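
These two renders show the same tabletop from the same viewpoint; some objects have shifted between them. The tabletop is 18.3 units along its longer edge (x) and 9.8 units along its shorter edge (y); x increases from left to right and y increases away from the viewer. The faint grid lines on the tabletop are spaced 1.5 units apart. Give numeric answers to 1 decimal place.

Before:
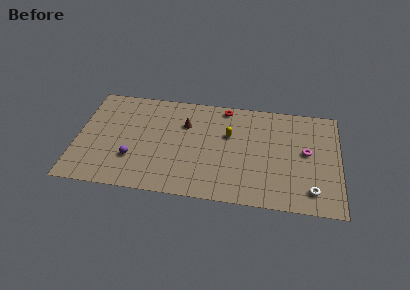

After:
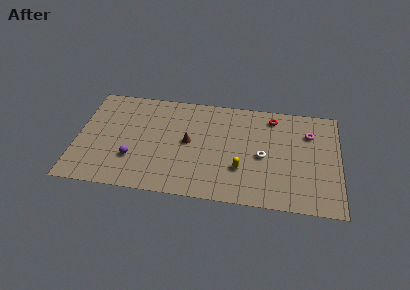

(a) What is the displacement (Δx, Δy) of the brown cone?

(0.3, -1.7)

From the two frames, the brown cone sits at roughly (7.5, 6.8) before and (7.8, 5.1) after.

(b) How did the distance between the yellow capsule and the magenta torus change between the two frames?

+0.7

Before: roughly 5.5 units apart; after: 6.2. That's 0.7 units further apart.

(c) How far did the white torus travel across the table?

4.3

The white torus was near (16.4, 1.8) before and (13.0, 4.5) after, so it travelled √(3.4² + 2.7²) ≈ 4.3 units.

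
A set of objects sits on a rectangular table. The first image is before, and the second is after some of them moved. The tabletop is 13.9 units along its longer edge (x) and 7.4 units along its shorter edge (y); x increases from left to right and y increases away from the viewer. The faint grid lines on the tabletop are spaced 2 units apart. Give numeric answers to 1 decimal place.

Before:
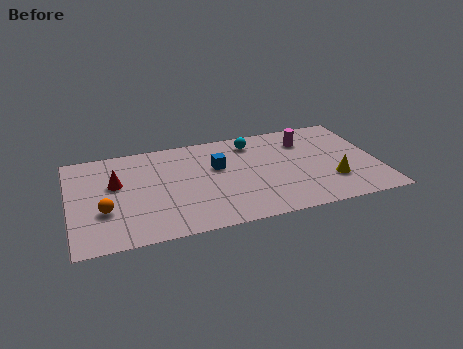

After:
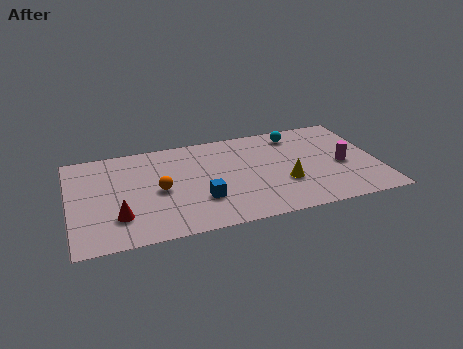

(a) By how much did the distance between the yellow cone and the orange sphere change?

-4.5

They were about 10.2 units apart before and 5.7 after — 4.5 units closer together.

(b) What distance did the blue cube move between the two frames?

2.5

The blue cube moved from about (6.7, 4.6) to (5.8, 2.3), a distance of √(0.9² + 2.3²) ≈ 2.5.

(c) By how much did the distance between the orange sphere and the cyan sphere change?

-0.8

Before: roughly 7.7 units apart; after: 6.9. That's 0.8 units closer together.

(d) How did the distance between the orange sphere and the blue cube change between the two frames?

-3.4

Before: roughly 5.6 units apart; after: 2.2. That's 3.4 units closer together.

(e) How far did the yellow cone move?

2.1

From (11.7, 2.2) to (9.6, 2.6), the yellow cone covered √(2.1² + 0.4²) ≈ 2.1 units.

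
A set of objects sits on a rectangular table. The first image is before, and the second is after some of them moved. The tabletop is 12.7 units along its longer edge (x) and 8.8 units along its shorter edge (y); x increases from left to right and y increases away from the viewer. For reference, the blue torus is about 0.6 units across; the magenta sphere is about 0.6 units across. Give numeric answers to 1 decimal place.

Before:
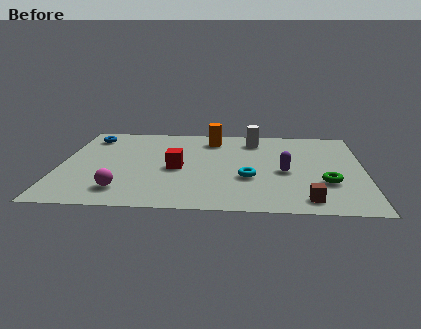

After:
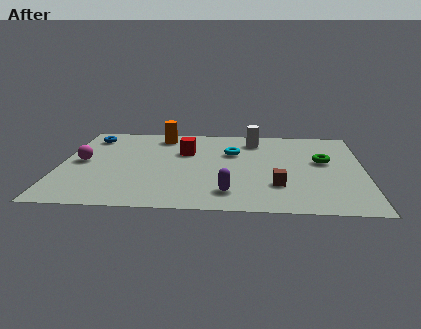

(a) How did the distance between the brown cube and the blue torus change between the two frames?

-1.7

The distance was about 11.0 in the first image and 9.3 in the second, so they moved 1.7 units closer together.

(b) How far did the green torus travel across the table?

2.2

The green torus was near (11.1, 2.9) before and (11.0, 5.1) after, so it travelled √(0.1² + 2.2²) ≈ 2.2 units.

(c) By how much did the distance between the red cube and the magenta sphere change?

+1.3

The distance was about 3.2 in the first image and 4.5 in the second, so they moved 1.3 units further apart.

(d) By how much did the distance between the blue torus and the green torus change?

-0.8

The distance was about 10.9 in the first image and 10.1 in the second, so they moved 0.8 units closer together.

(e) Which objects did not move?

the white cylinder and the blue torus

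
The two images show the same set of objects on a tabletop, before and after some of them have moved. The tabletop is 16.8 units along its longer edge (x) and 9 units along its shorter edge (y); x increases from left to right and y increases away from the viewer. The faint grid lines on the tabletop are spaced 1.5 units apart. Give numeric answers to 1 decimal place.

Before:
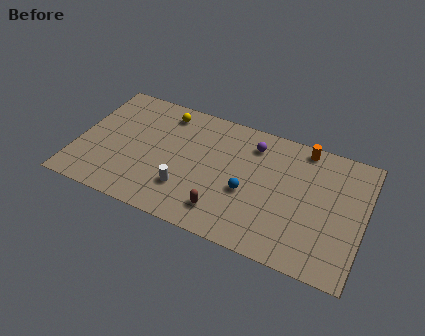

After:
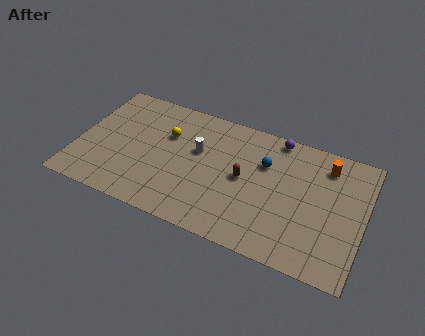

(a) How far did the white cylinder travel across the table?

3.0

The white cylinder moved from about (6.6, 2.5) to (7.0, 5.5), a distance of √(0.4² + 3.0²) ≈ 3.0.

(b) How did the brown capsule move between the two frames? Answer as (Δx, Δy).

(0.9, 2.8)

From the two frames, the brown capsule sits at roughly (8.9, 1.8) before and (9.8, 4.6) after.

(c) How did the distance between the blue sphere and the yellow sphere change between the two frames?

-0.8

The distance was about 6.6 in the first image and 5.8 in the second, so they moved 0.8 units closer together.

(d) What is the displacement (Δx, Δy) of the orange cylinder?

(1.4, -0.8)

From the two frames, the orange cylinder sits at roughly (13.0, 8.1) before and (14.4, 7.3) after.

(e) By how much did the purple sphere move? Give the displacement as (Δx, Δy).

(1.3, 1.0)

From the two frames, the purple sphere sits at roughly (10.1, 7.2) before and (11.4, 8.2) after.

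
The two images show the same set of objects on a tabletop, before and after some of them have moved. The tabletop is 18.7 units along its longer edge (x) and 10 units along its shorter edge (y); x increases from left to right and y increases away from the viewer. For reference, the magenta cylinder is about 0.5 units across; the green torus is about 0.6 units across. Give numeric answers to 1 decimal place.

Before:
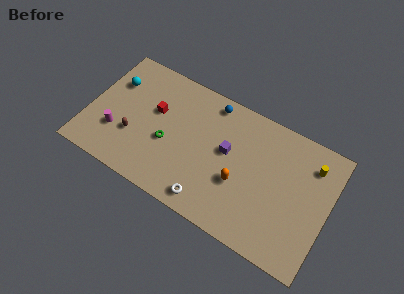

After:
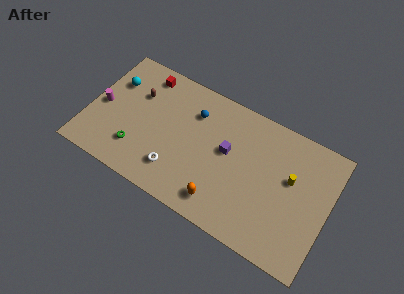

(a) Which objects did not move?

the purple cube and the cyan sphere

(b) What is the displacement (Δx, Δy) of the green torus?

(-2.2, -1.6)

The green torus started near (6.3, 4.1) and ended near (4.1, 2.5).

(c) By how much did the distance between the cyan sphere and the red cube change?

-0.8

Before: roughly 3.5 units apart; after: 2.7. That's 0.8 units closer together.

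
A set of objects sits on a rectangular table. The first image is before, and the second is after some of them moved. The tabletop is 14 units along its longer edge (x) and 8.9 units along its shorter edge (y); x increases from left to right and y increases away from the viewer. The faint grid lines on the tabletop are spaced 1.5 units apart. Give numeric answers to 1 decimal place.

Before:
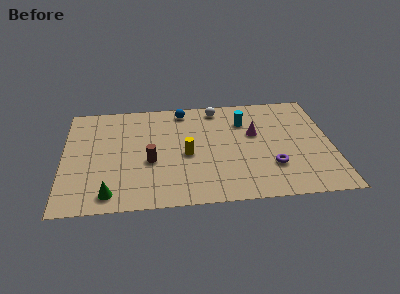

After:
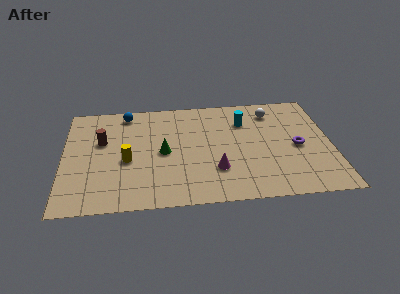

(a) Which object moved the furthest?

the green cone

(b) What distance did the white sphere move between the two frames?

3.0

The white sphere was near (8.1, 7.8) before and (11.0, 7.2) after, so it travelled √(2.9² + 0.6²) ≈ 3.0 units.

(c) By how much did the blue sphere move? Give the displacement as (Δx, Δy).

(-3.0, 0.0)

From the two frames, the blue sphere sits at roughly (6.3, 7.8) before and (3.3, 7.8) after.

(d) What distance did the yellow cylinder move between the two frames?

3.1

From (6.4, 4.0) to (3.3, 3.8), the yellow cylinder covered √(3.1² + 0.2²) ≈ 3.1 units.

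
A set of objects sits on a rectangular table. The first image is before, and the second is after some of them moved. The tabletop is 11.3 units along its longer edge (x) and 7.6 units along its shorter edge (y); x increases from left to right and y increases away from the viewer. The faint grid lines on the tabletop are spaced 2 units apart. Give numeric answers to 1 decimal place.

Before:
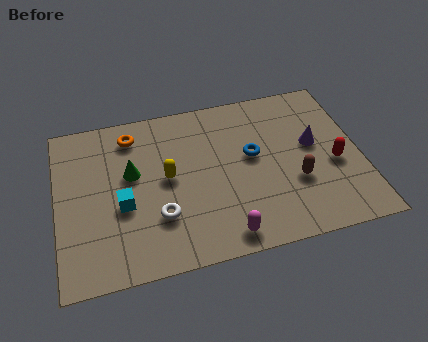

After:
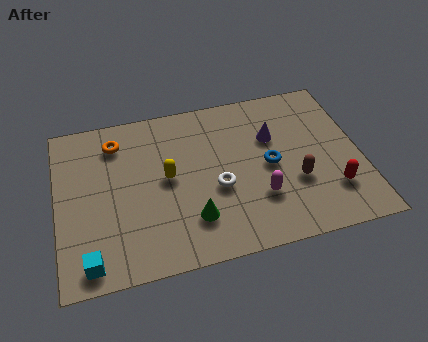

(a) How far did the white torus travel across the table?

2.3

The white torus moved from about (3.7, 2.3) to (5.9, 3.1), a distance of √(2.2² + 0.8²) ≈ 2.3.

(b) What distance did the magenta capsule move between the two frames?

2.0

From (6.0, 0.9) to (7.4, 2.3), the magenta capsule covered √(1.4² + 1.4²) ≈ 2.0 units.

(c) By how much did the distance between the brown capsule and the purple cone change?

+0.6

Before: roughly 1.8 units apart; after: 2.4. That's 0.6 units further apart.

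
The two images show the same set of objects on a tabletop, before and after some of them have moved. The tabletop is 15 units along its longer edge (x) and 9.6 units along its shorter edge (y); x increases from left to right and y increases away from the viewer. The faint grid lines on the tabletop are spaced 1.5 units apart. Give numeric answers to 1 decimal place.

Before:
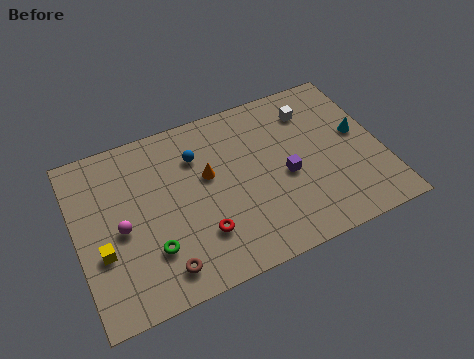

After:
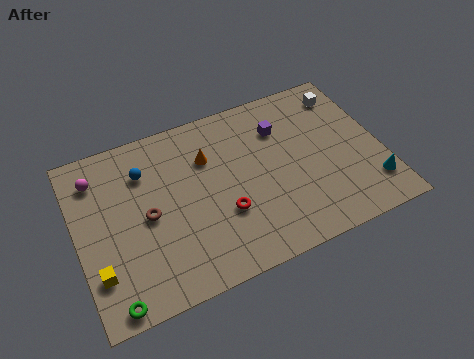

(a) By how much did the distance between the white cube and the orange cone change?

+1.5

The distance was about 5.7 in the first image and 7.2 in the second, so they moved 1.5 units further apart.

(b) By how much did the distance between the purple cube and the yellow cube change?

+1.4

The distance was about 9.1 in the first image and 10.5 in the second, so they moved 1.4 units further apart.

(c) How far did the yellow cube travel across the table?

1.0

The yellow cube moved from about (1.1, 3.5) to (0.8, 2.5), a distance of √(0.3² + 1.0²) ≈ 1.0.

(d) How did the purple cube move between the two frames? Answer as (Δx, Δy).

(0.1, 2.8)

The purple cube was at about (10.2, 4.2) and moved to about (10.3, 7.0).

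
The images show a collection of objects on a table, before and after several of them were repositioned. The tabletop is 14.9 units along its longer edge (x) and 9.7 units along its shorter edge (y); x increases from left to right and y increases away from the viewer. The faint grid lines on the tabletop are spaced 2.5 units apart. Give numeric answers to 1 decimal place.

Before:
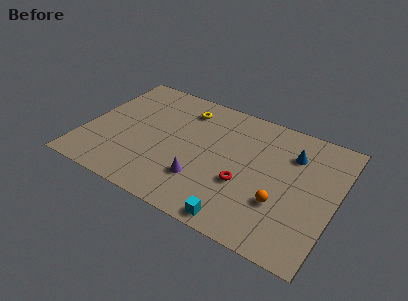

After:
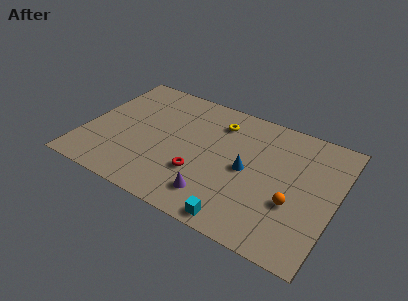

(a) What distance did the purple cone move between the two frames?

1.2

The purple cone moved from about (7.3, 2.7) to (8.2, 1.9), a distance of √(0.9² + 0.8²) ≈ 1.2.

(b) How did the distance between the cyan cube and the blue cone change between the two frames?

-2.8

They were about 6.6 units apart before and 3.8 after — 2.8 units closer together.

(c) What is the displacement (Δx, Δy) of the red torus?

(-2.6, -0.5)

The red torus was at about (9.7, 3.6) and moved to about (7.1, 3.1).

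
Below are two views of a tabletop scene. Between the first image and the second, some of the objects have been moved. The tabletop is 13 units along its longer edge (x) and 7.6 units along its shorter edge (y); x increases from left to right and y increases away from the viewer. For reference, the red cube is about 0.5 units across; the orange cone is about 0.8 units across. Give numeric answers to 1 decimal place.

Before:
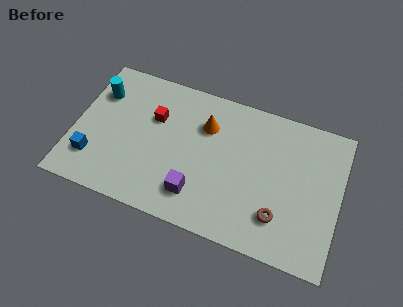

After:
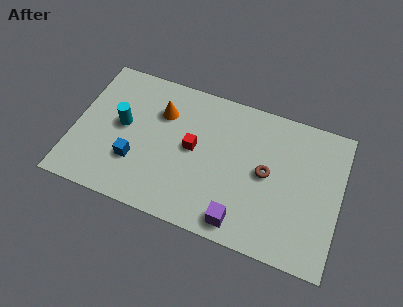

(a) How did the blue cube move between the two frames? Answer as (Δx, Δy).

(2.0, 0.5)

From the two frames, the blue cube sits at roughly (1.1, 1.9) before and (3.1, 2.4) after.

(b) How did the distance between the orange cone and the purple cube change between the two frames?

+2.5

Before: roughly 3.7 units apart; after: 6.2. That's 2.5 units further apart.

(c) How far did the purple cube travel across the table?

2.3

The purple cube was near (6.2, 1.7) before and (8.4, 1.0) after, so it travelled √(2.2² + 0.7²) ≈ 2.3 units.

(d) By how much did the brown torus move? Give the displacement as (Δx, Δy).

(-0.8, 2.0)

The brown torus was at about (10.2, 1.9) and moved to about (9.4, 3.9).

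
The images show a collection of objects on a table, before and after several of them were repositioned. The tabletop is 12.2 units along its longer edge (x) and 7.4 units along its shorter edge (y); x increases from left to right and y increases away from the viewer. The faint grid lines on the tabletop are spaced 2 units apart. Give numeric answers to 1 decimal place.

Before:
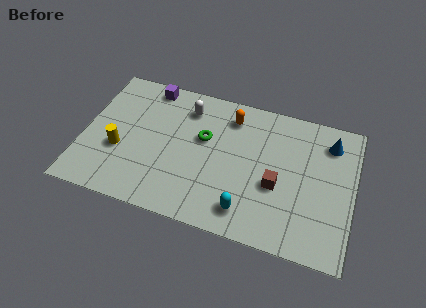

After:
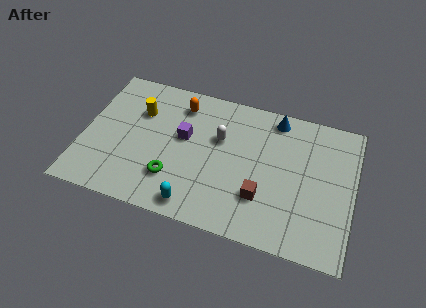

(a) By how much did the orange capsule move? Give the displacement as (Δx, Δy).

(-2.3, 0.0)

From the two frames, the orange capsule sits at roughly (6.5, 6.0) before and (4.2, 6.0) after.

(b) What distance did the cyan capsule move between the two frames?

2.3

From (7.6, 1.3) to (5.3, 0.9), the cyan capsule covered √(2.3² + 0.4²) ≈ 2.3 units.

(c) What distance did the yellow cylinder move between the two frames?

2.4

The yellow cylinder was near (1.7, 2.8) before and (2.4, 5.1) after, so it travelled √(0.7² + 2.3²) ≈ 2.4 units.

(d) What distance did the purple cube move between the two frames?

2.9

The purple cube was near (2.7, 6.6) before and (4.5, 4.3) after, so it travelled √(1.8² + 2.3²) ≈ 2.9 units.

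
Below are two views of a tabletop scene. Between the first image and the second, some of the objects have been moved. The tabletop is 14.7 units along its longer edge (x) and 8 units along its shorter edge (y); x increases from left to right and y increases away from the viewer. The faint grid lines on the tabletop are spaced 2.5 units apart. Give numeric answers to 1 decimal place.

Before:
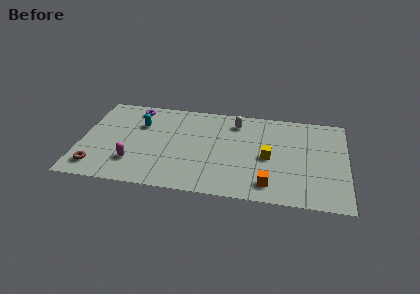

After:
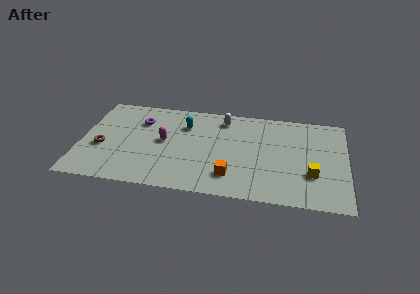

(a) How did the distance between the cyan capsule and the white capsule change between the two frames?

-3.1

The distance was about 5.4 in the first image and 2.3 in the second, so they moved 3.1 units closer together.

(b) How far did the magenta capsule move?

2.6

The magenta capsule was near (3.0, 2.1) before and (4.6, 4.2) after, so it travelled √(1.6² + 2.1²) ≈ 2.6 units.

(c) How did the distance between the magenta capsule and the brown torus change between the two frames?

+1.4

The distance was about 2.1 in the first image and 3.5 in the second, so they moved 1.4 units further apart.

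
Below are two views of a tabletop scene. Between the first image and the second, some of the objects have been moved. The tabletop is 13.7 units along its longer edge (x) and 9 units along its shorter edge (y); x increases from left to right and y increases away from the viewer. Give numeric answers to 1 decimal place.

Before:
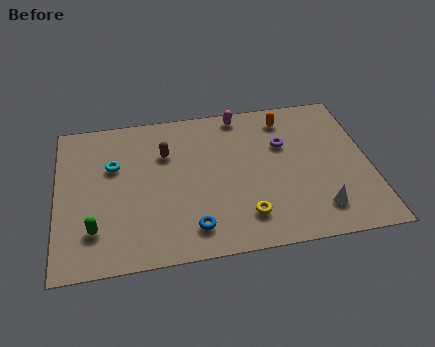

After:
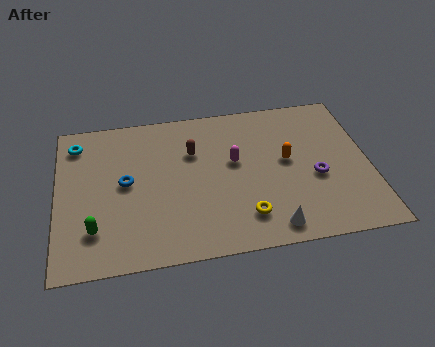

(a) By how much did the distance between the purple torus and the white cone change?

-1.0

Before: roughly 4.3 units apart; after: 3.3. That's 1.0 units closer together.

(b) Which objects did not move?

the green capsule and the yellow torus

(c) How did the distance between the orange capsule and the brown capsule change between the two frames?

-1.3

They were about 5.6 units apart before and 4.3 after — 1.3 units closer together.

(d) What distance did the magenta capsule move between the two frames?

2.9

The magenta capsule moved from about (8.2, 8.1) to (7.8, 5.2), a distance of √(0.4² + 2.9²) ≈ 2.9.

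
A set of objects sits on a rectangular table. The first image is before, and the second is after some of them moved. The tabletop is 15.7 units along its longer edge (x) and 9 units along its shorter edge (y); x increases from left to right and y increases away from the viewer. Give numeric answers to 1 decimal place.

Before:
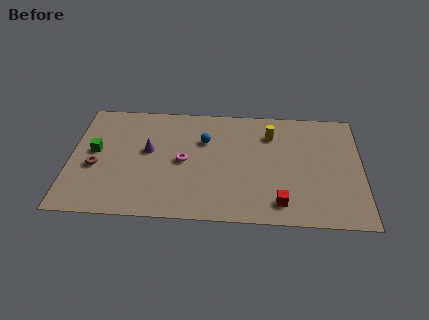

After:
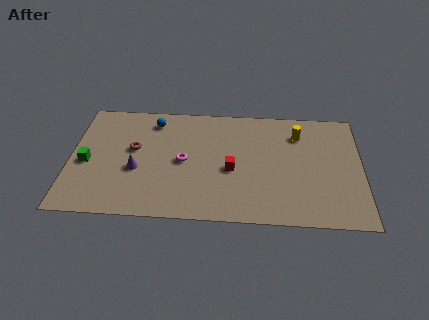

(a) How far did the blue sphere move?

3.1

From (7.2, 6.1) to (4.4, 7.5), the blue sphere covered √(2.8² + 1.4²) ≈ 3.1 units.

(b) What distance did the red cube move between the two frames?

3.5

The red cube was near (11.3, 1.5) before and (8.7, 3.9) after, so it travelled √(2.6² + 2.4²) ≈ 3.5 units.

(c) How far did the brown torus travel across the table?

2.5

The brown torus moved from about (1.4, 3.7) to (3.4, 5.2), a distance of √(2.0² + 1.5²) ≈ 2.5.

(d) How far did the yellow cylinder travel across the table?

1.5

The yellow cylinder was near (10.8, 6.8) before and (12.3, 6.9) after, so it travelled √(1.5² + 0.1²) ≈ 1.5 units.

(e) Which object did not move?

the magenta torus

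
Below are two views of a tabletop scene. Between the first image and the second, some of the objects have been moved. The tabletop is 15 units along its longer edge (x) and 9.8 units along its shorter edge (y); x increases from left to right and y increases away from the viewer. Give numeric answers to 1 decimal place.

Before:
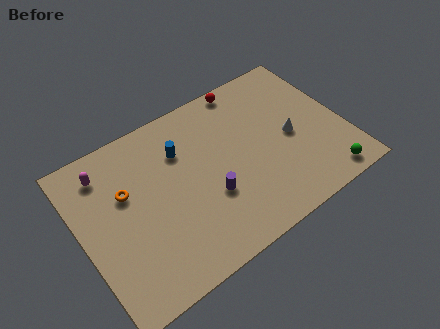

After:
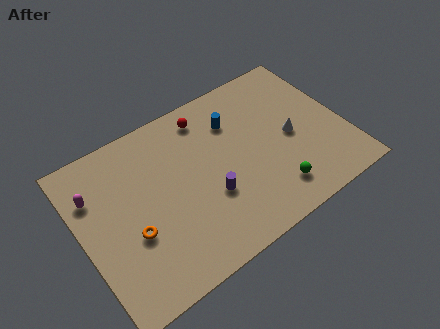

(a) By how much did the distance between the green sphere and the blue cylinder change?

-3.9

They were about 9.4 units apart before and 5.5 after — 3.9 units closer together.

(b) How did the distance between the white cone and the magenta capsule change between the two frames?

+0.5

The distance was about 10.8 in the first image and 11.3 in the second, so they moved 0.5 units further apart.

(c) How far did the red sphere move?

2.6

The red sphere moved from about (10.2, 9.0) to (7.7, 8.3), a distance of √(2.5² + 0.7²) ≈ 2.6.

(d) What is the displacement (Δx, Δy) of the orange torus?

(-0.1, -2.5)

The orange torus was at about (2.7, 6.2) and moved to about (2.6, 3.7).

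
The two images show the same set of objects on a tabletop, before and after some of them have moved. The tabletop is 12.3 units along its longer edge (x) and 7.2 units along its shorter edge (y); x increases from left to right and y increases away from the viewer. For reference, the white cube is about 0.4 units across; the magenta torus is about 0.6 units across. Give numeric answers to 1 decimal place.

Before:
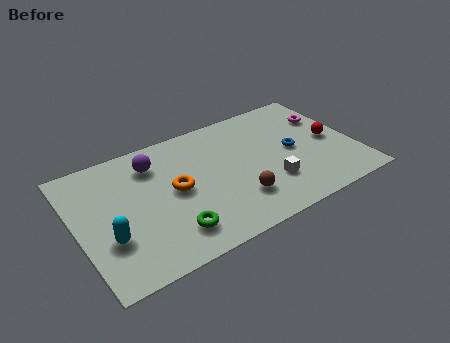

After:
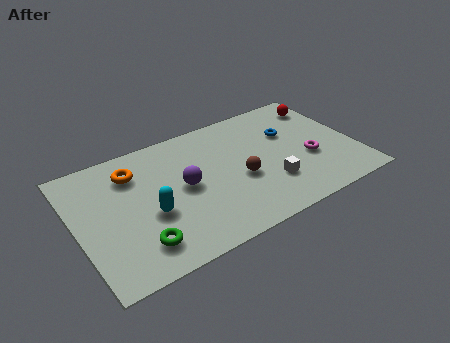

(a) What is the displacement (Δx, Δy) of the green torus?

(-1.4, 0.0)

The green torus was at about (3.8, 1.5) and moved to about (2.4, 1.5).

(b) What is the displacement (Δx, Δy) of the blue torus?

(0.0, 1.1)

The blue torus started near (9.6, 3.6) and ended near (9.6, 4.7).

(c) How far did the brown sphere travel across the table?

1.1

The brown sphere moved from about (6.8, 1.9) to (7.1, 3.0), a distance of √(0.3² + 1.1²) ≈ 1.1.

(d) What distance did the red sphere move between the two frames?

2.3

The red sphere was near (11.3, 3.5) before and (11.4, 5.8) after, so it travelled √(0.1² + 2.3²) ≈ 2.3 units.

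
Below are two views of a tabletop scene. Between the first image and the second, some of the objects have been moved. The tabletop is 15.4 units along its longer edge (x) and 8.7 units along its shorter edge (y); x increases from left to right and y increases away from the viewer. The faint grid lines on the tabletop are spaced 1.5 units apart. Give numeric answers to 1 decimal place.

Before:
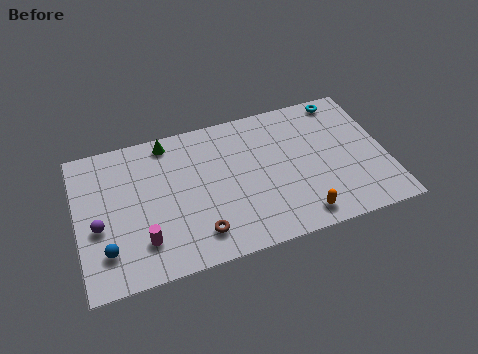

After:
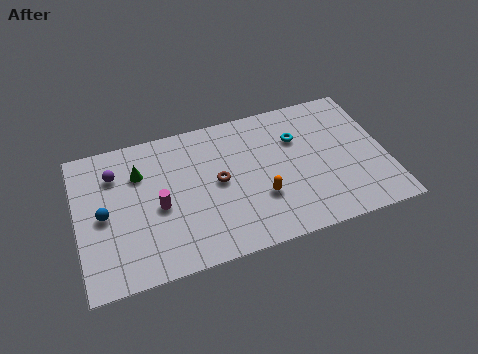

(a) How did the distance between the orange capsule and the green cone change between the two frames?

-2.2

They were about 8.9 units apart before and 6.7 after — 2.2 units closer together.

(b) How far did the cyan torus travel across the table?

3.1

The cyan torus was near (13.6, 7.8) before and (11.1, 6.0) after, so it travelled √(2.5² + 1.8²) ≈ 3.1 units.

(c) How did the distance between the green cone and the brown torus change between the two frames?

-1.9

They were about 6.1 units apart before and 4.2 after — 1.9 units closer together.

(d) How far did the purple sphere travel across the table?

3.1

From (1.0, 3.6) to (2.0, 6.5), the purple sphere covered √(1.0² + 2.9²) ≈ 3.1 units.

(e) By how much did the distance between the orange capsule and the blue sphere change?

-1.7

Before: roughly 9.5 units apart; after: 7.8. That's 1.7 units closer together.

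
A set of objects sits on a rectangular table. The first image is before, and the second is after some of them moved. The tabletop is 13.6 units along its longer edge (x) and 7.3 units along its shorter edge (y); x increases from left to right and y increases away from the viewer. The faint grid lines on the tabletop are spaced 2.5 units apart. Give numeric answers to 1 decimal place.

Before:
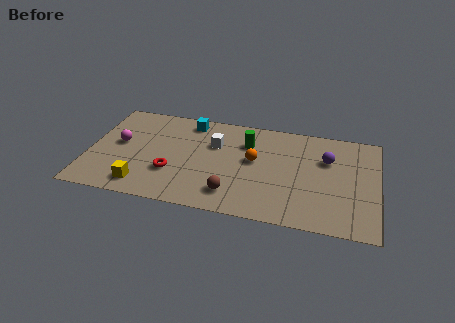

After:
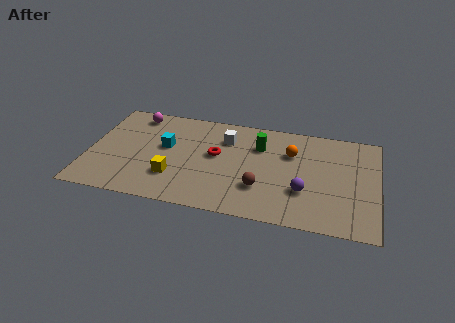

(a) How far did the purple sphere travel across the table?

2.7

The purple sphere moved from about (11.2, 4.9) to (10.2, 2.4), a distance of √(1.0² + 2.5²) ≈ 2.7.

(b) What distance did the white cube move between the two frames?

0.7

The white cube was near (5.9, 4.9) before and (6.4, 5.4) after, so it travelled √(0.5² + 0.5²) ≈ 0.7 units.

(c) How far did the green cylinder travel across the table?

0.6

The green cylinder was near (7.4, 5.3) before and (8.0, 5.2) after, so it travelled √(0.6² + 0.1²) ≈ 0.6 units.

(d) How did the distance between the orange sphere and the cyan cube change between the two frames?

+2.1

The distance was about 3.9 in the first image and 6.0 in the second, so they moved 2.1 units further apart.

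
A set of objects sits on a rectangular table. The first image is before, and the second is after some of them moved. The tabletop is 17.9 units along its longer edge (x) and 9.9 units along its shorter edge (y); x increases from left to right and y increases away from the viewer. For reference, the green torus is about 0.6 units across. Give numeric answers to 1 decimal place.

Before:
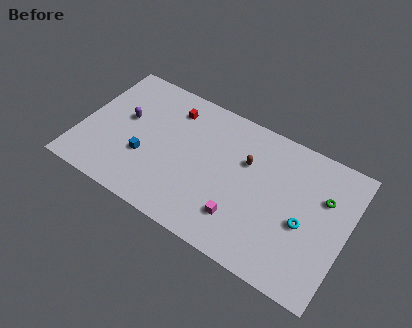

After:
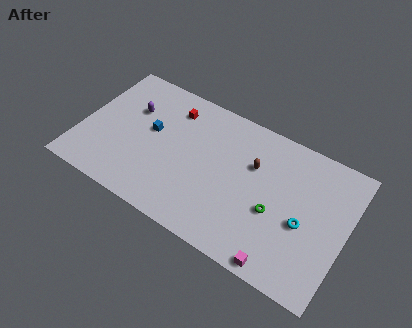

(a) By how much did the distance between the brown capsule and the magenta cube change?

+2.2

Before: roughly 4.1 units apart; after: 6.3. That's 2.2 units further apart.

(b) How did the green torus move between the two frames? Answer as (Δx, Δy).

(-2.9, -2.6)

From the two frames, the green torus sits at roughly (16.2, 6.6) before and (13.3, 4.0) after.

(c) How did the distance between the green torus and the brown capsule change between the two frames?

-2.1

They were about 5.2 units apart before and 3.1 after — 2.1 units closer together.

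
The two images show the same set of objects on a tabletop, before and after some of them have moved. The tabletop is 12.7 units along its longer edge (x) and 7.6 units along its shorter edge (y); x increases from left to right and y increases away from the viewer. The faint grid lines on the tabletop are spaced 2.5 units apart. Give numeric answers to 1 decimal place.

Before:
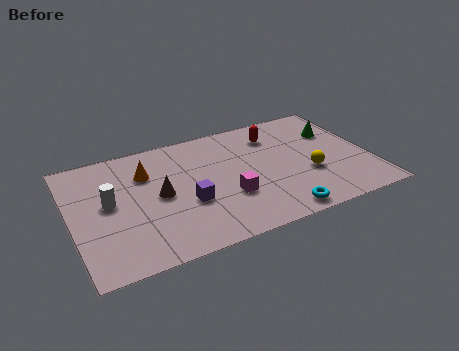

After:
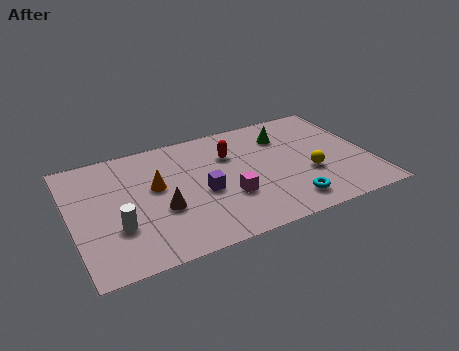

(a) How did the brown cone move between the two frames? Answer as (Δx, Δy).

(0.0, -0.9)

The brown cone was at about (3.7, 3.8) and moved to about (3.7, 2.9).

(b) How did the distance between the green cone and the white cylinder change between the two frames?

-1.8

The distance was about 10.0 in the first image and 8.2 in the second, so they moved 1.8 units closer together.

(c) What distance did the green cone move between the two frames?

2.3

From (11.5, 5.2) to (9.3, 5.7), the green cone covered √(2.2² + 0.5²) ≈ 2.3 units.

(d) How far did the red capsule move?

2.1

From (8.9, 5.9) to (6.9, 5.3), the red capsule covered √(2.0² + 0.6²) ≈ 2.1 units.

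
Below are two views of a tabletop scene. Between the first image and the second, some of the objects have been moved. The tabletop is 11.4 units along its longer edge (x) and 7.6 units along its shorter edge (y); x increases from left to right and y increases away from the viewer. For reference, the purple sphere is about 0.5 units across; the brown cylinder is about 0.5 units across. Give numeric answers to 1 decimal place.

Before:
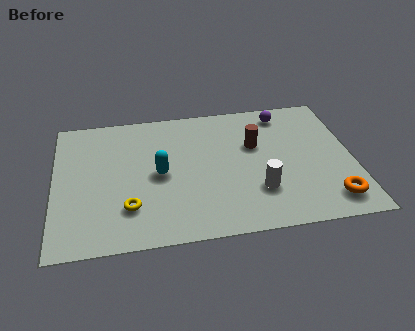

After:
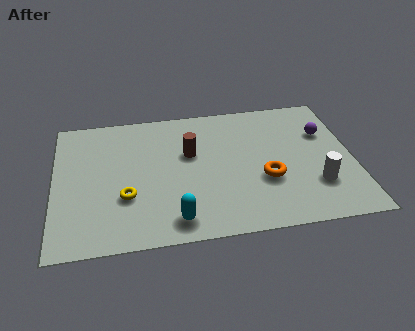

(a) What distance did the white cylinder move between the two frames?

2.2

The white cylinder moved from about (7.7, 2.2) to (9.9, 2.2), a distance of √(2.2² + 0.0²) ≈ 2.2.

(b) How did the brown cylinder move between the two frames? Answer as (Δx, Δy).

(-2.5, -0.1)

The brown cylinder was at about (7.7, 4.8) and moved to about (5.2, 4.7).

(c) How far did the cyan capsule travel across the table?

2.6

The cyan capsule was near (4.0, 3.7) before and (4.5, 1.1) after, so it travelled √(0.5² + 2.6²) ≈ 2.6 units.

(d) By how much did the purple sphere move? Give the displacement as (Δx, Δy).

(1.5, -1.4)

The purple sphere was at about (8.9, 6.5) and moved to about (10.4, 5.1).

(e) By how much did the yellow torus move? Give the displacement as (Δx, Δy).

(-0.1, 0.6)

From the two frames, the yellow torus sits at roughly (2.8, 2.0) before and (2.7, 2.6) after.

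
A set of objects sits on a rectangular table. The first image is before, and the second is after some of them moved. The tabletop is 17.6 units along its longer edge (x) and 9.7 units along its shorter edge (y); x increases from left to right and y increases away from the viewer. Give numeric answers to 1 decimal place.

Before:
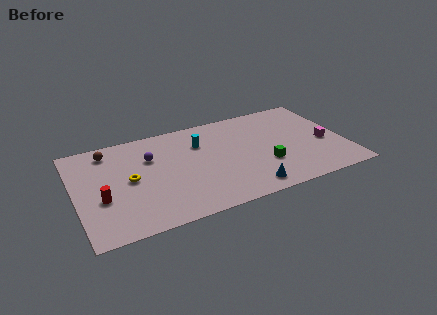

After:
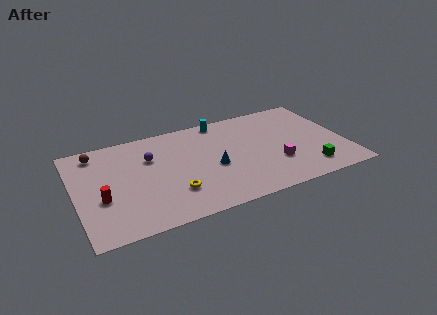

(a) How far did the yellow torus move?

3.4

From (3.5, 4.9) to (6.1, 2.7), the yellow torus covered √(2.6² + 2.2²) ≈ 3.4 units.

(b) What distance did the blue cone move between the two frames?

3.5

The blue cone moved from about (10.8, 1.3) to (8.9, 4.2), a distance of √(1.9² + 2.9²) ≈ 3.5.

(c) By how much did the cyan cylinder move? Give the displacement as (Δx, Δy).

(1.6, 1.9)

The cyan cylinder started near (8.3, 6.9) and ended near (9.9, 8.8).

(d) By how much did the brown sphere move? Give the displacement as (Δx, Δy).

(-0.8, 0.1)

From the two frames, the brown sphere sits at roughly (2.4, 8.2) before and (1.6, 8.3) after.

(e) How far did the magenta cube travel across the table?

3.5

The magenta cube was near (16.3, 4.1) before and (12.9, 3.1) after, so it travelled √(3.4² + 1.0²) ≈ 3.5 units.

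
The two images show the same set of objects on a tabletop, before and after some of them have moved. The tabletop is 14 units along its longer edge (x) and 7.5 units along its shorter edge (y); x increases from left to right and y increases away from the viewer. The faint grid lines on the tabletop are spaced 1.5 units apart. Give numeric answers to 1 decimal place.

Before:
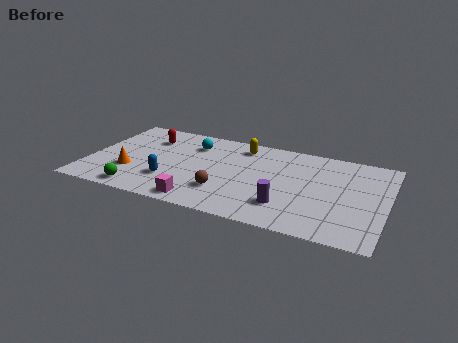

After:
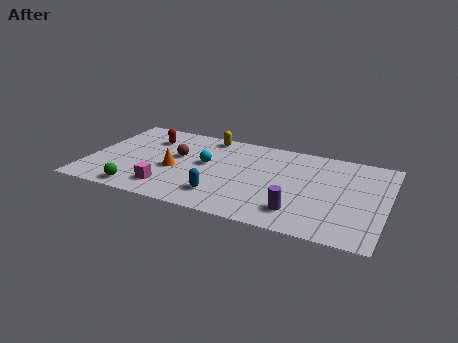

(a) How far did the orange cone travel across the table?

2.2

The orange cone was near (2.1, 2.4) before and (4.1, 3.2) after, so it travelled √(2.0² + 0.8²) ≈ 2.2 units.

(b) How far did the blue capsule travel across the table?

2.5

From (4.0, 2.2) to (6.5, 1.7), the blue capsule covered √(2.5² + 0.5²) ≈ 2.5 units.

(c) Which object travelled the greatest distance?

the brown sphere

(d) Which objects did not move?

the green sphere and the red capsule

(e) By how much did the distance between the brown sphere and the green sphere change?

-0.3

The distance was about 4.1 in the first image and 3.8 in the second, so they moved 0.3 units closer together.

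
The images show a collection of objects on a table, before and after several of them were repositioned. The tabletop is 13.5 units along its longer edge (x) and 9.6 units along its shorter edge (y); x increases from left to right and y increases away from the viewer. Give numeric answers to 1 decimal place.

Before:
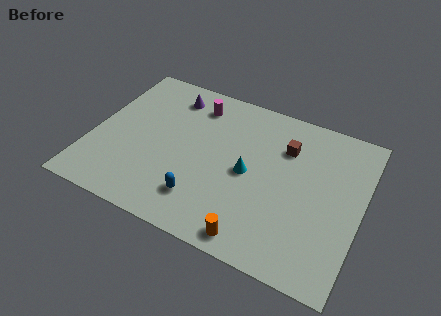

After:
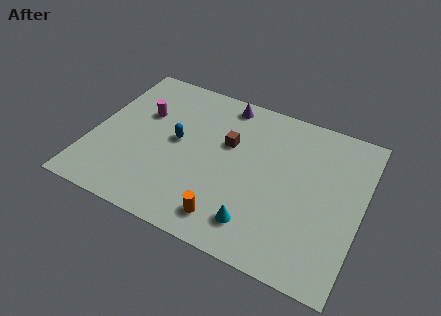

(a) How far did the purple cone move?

2.8

The purple cone moved from about (3.5, 7.9) to (6.2, 8.5), a distance of √(2.7² + 0.6²) ≈ 2.8.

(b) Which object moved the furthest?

the blue capsule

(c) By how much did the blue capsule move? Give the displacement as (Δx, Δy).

(-1.7, 3.0)

The blue capsule started near (5.9, 2.1) and ended near (4.2, 5.1).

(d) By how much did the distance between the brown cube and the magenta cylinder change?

-0.4

Before: roughly 4.8 units apart; after: 4.4. That's 0.4 units closer together.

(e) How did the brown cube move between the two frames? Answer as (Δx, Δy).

(-2.8, -0.9)

The brown cube was at about (9.5, 6.9) and moved to about (6.7, 6.0).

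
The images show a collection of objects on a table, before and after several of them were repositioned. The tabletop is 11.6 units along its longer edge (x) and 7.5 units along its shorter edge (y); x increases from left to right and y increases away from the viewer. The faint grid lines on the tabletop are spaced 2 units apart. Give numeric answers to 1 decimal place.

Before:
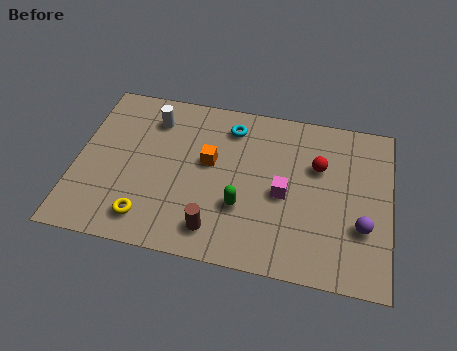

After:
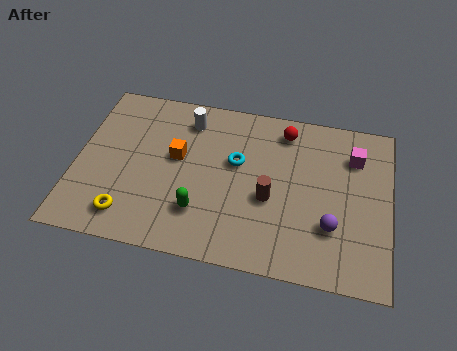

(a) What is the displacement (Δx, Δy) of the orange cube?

(-1.2, 0.0)

The orange cube was at about (4.9, 4.3) and moved to about (3.7, 4.3).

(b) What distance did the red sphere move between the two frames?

1.9

From (8.9, 4.9) to (7.6, 6.3), the red sphere covered √(1.3² + 1.4²) ≈ 1.9 units.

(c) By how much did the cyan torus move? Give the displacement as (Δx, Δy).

(0.3, -1.6)

From the two frames, the cyan torus sits at roughly (5.6, 6.1) before and (5.9, 4.5) after.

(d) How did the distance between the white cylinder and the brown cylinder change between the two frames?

-0.9

They were about 5.3 units apart before and 4.4 after — 0.9 units closer together.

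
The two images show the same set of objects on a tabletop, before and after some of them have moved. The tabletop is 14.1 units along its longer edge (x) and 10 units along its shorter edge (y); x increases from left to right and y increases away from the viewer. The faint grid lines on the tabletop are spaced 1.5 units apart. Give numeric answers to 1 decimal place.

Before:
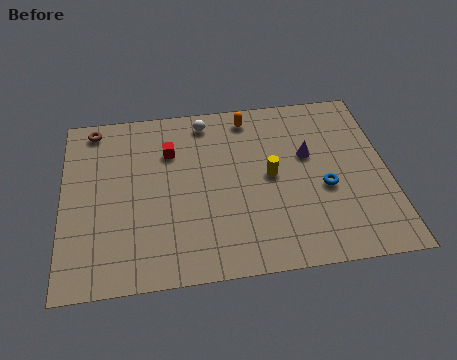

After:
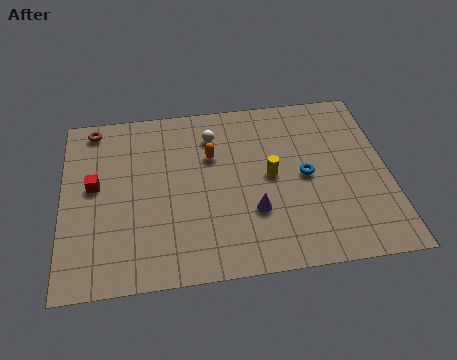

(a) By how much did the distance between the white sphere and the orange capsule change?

-0.7

They were about 1.9 units apart before and 1.2 after — 0.7 units closer together.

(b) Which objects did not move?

the brown torus and the yellow cylinder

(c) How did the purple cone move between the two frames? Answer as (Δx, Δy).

(-2.5, -2.9)

From the two frames, the purple cone sits at roughly (10.7, 6.1) before and (8.2, 3.2) after.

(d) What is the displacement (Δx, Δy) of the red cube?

(-3.3, -1.6)

The red cube started near (4.7, 7.1) and ended near (1.4, 5.5).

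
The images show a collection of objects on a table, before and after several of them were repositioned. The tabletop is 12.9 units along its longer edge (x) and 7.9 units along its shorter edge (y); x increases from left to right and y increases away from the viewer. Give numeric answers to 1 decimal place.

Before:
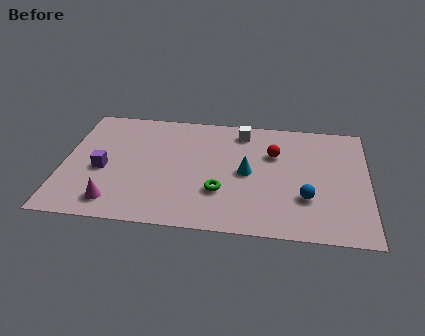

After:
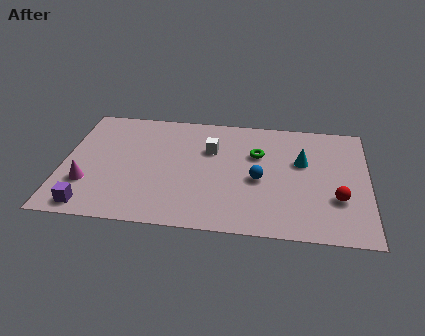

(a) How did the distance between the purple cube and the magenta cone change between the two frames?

-0.7

The distance was about 2.2 in the first image and 1.5 in the second, so they moved 0.7 units closer together.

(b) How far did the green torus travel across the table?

3.1

The green torus was near (6.7, 2.5) before and (8.2, 5.2) after, so it travelled √(1.5² + 2.7²) ≈ 3.1 units.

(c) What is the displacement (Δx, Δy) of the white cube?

(-1.3, -1.4)

From the two frames, the white cube sits at roughly (7.5, 6.7) before and (6.2, 5.3) after.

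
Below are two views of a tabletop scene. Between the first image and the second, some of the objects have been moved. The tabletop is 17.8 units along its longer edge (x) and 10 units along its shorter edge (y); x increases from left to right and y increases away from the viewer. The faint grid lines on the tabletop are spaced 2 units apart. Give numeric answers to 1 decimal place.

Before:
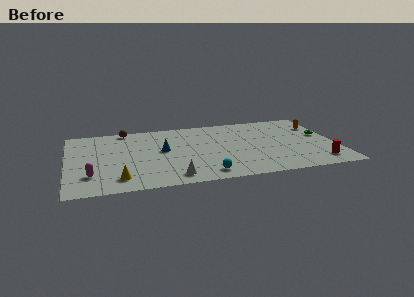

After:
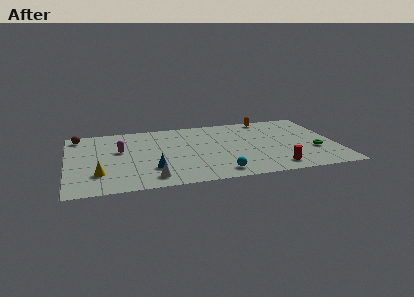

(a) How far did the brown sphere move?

3.2

The brown sphere moved from about (4.0, 9.2) to (0.8, 8.7), a distance of √(3.2² + 0.5²) ≈ 3.2.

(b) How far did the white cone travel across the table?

1.4

From (6.8, 1.4) to (5.4, 1.5), the white cone covered √(1.4² + 0.1²) ≈ 1.4 units.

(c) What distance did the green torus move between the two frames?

2.3

From (17.0, 5.7) to (16.3, 3.5), the green torus covered √(0.7² + 2.2²) ≈ 2.3 units.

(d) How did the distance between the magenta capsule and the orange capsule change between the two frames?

-5.5

The distance was about 16.1 in the first image and 10.6 in the second, so they moved 5.5 units closer together.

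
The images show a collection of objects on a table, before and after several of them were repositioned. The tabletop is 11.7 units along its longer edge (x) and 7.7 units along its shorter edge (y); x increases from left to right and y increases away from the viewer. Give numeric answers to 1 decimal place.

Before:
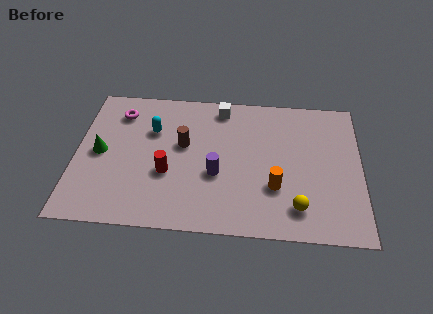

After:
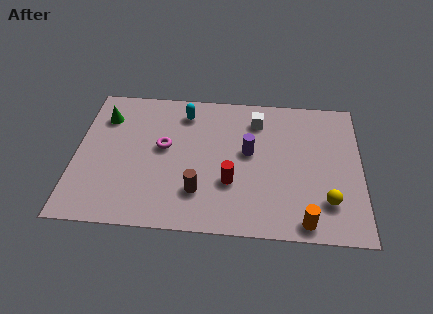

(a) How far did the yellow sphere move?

1.3

From (9.1, 1.5) to (10.3, 1.9), the yellow sphere covered √(1.2² + 0.4²) ≈ 1.3 units.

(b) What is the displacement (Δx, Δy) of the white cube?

(1.5, -0.6)

The white cube started near (5.9, 6.7) and ended near (7.4, 6.1).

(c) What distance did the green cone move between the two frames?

2.0

From (1.0, 3.8) to (1.1, 5.8), the green cone covered √(0.1² + 2.0²) ≈ 2.0 units.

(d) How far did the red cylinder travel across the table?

2.6

The red cylinder was near (3.8, 2.9) before and (6.4, 2.6) after, so it travelled √(2.6² + 0.3²) ≈ 2.6 units.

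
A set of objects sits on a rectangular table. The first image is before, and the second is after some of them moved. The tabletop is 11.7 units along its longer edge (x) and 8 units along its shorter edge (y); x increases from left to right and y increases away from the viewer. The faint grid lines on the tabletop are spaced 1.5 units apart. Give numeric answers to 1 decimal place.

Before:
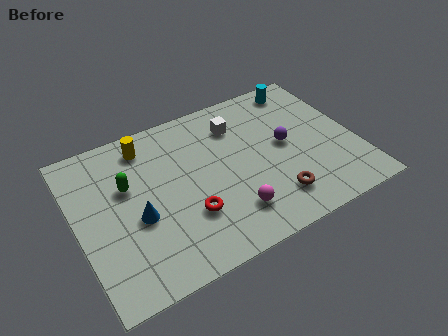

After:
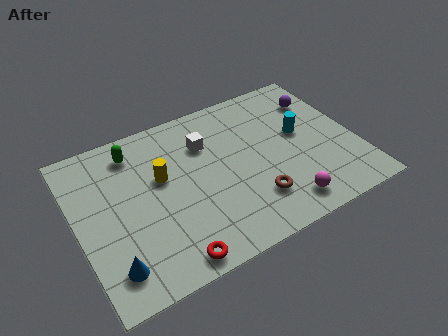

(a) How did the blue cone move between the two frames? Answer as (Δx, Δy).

(-1.3, -1.8)

The blue cone started near (2.4, 3.3) and ended near (1.1, 1.5).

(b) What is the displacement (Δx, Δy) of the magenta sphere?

(2.1, -0.6)

The magenta sphere was at about (6.1, 1.8) and moved to about (8.2, 1.2).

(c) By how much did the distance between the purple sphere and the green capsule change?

+1.3

Before: roughly 6.6 units apart; after: 7.9. That's 1.3 units further apart.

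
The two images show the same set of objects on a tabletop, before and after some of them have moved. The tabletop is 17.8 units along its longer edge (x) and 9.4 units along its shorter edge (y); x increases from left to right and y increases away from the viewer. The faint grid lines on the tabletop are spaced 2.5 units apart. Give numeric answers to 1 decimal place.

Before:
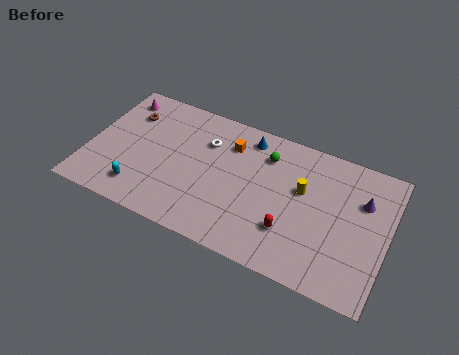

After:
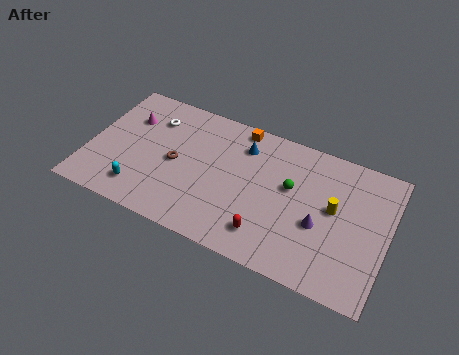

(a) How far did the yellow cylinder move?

2.0

The yellow cylinder was near (12.7, 5.7) before and (14.6, 5.2) after, so it travelled √(1.9² + 0.5²) ≈ 2.0 units.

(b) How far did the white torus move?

3.3

From (6.8, 6.7) to (3.5, 7.1), the white torus covered √(3.3² + 0.4²) ≈ 3.3 units.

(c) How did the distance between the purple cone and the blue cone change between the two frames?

-1.2

Before: roughly 7.2 units apart; after: 6.0. That's 1.2 units closer together.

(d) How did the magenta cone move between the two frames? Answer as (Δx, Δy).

(0.8, -1.3)

The magenta cone started near (1.3, 7.9) and ended near (2.1, 6.6).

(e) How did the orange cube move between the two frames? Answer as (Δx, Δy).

(0.4, 1.4)

The orange cube started near (8.2, 7.1) and ended near (8.6, 8.5).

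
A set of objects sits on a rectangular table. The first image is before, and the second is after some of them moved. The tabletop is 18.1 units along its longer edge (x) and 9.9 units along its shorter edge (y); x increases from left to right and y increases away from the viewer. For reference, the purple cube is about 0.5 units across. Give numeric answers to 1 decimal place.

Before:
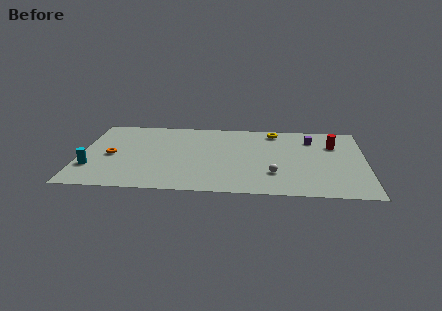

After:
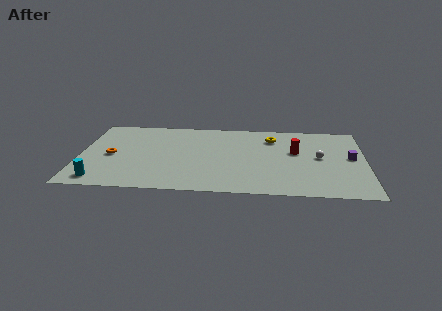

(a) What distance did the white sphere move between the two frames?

3.8

The white sphere moved from about (12.3, 2.8) to (15.2, 5.2), a distance of √(2.9² + 2.4²) ≈ 3.8.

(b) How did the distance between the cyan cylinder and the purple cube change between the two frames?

+1.6

Before: roughly 14.7 units apart; after: 16.3. That's 1.6 units further apart.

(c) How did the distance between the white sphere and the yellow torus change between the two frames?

-1.9

The distance was about 5.8 in the first image and 3.9 in the second, so they moved 1.9 units closer together.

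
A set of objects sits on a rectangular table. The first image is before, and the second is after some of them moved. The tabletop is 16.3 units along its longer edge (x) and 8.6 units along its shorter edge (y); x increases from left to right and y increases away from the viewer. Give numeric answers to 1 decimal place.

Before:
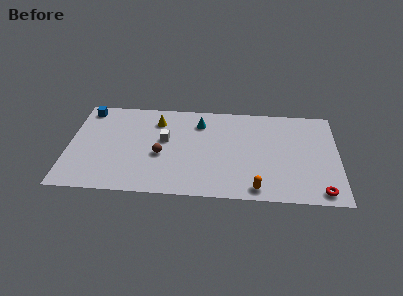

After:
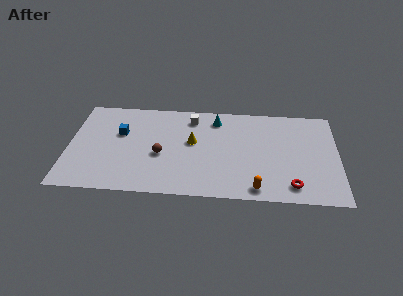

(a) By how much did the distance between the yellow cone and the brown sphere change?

-0.8

They were about 3.1 units apart before and 2.3 after — 0.8 units closer together.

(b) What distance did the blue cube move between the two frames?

3.0

The blue cube was near (1.0, 7.5) before and (3.1, 5.4) after, so it travelled √(2.1² + 2.1²) ≈ 3.0 units.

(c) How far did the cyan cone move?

1.1

From (7.9, 6.7) to (8.9, 7.1), the cyan cone covered √(1.0² + 0.4²) ≈ 1.1 units.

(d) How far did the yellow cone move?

2.8

From (5.3, 6.7) to (7.5, 4.9), the yellow cone covered √(2.2² + 1.8²) ≈ 2.8 units.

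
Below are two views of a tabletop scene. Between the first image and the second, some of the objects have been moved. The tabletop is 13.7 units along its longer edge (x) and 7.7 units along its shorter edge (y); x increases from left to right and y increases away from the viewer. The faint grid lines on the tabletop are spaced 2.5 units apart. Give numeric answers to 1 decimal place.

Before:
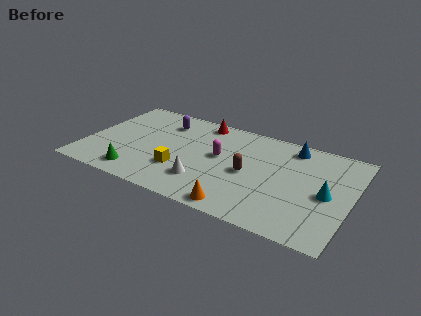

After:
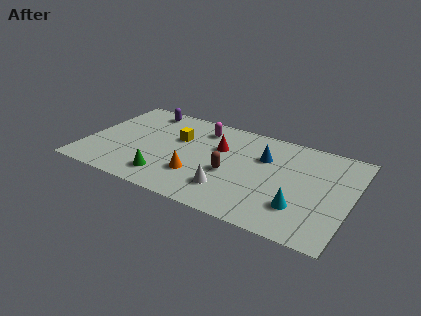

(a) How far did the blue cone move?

1.9

The blue cone moved from about (10.4, 6.6) to (9.1, 5.2), a distance of √(1.3² + 1.4²) ≈ 1.9.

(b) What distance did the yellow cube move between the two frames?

2.5

The yellow cube was near (5.1, 2.4) before and (4.6, 4.9) after, so it travelled √(0.5² + 2.5²) ≈ 2.5 units.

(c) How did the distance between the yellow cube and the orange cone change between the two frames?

-0.7

The distance was about 3.7 in the first image and 3.0 in the second, so they moved 0.7 units closer together.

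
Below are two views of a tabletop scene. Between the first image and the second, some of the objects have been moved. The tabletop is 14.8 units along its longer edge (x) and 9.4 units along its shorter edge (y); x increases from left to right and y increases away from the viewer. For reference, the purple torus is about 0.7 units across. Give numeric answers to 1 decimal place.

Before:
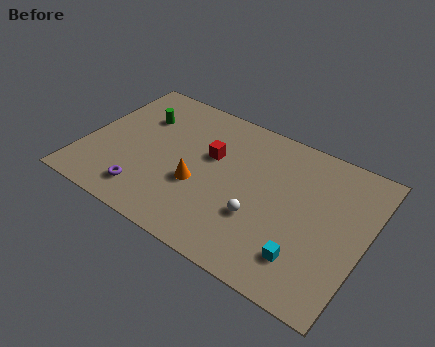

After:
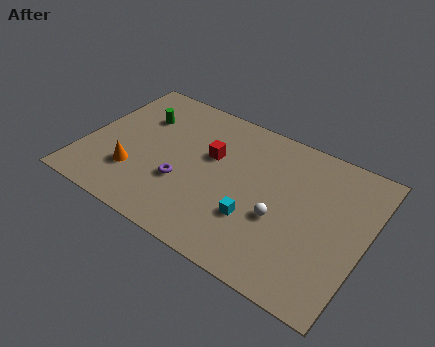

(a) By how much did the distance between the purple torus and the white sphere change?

-0.9

The distance was about 6.0 in the first image and 5.1 in the second, so they moved 0.9 units closer together.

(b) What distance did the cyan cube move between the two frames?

2.9

From (12.1, 2.1) to (9.3, 3.0), the cyan cube covered √(2.8² + 0.9²) ≈ 2.9 units.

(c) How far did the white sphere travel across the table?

1.1

The white sphere was near (9.5, 3.2) before and (10.5, 3.7) after, so it travelled √(1.0² + 0.5²) ≈ 1.1 units.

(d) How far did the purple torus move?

2.3

From (3.7, 1.7) to (5.4, 3.3), the purple torus covered √(1.7² + 1.6²) ≈ 2.3 units.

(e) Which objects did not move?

the red cube and the green cylinder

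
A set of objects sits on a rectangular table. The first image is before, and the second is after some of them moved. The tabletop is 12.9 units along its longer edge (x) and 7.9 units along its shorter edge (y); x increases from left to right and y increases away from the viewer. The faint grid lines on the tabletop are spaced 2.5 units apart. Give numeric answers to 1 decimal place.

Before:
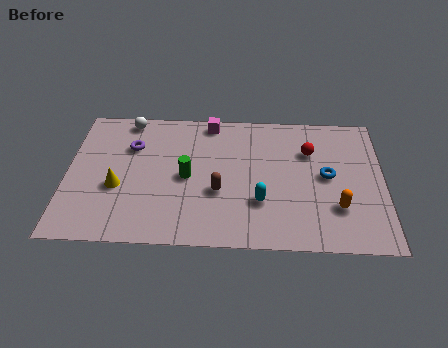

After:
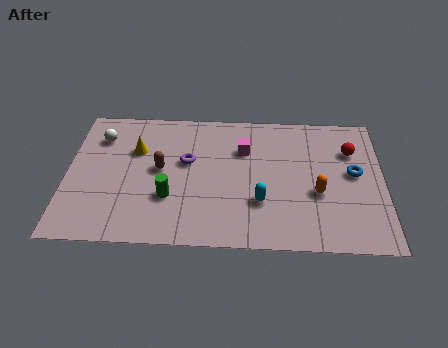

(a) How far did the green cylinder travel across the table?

1.4

From (4.9, 3.8) to (4.2, 2.6), the green cylinder covered √(0.7² + 1.2²) ≈ 1.4 units.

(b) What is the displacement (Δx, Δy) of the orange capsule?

(-0.8, 0.8)

From the two frames, the orange capsule sits at roughly (11.0, 2.3) before and (10.2, 3.1) after.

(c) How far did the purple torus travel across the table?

2.4

The purple torus was near (2.6, 5.5) before and (4.9, 4.7) after, so it travelled √(2.3² + 0.8²) ≈ 2.4 units.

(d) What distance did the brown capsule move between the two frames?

2.7

The brown capsule was near (6.2, 3.0) before and (3.8, 4.2) after, so it travelled √(2.4² + 1.2²) ≈ 2.7 units.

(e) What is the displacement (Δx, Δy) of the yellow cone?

(0.7, 2.2)

The yellow cone started near (2.1, 3.1) and ended near (2.8, 5.3).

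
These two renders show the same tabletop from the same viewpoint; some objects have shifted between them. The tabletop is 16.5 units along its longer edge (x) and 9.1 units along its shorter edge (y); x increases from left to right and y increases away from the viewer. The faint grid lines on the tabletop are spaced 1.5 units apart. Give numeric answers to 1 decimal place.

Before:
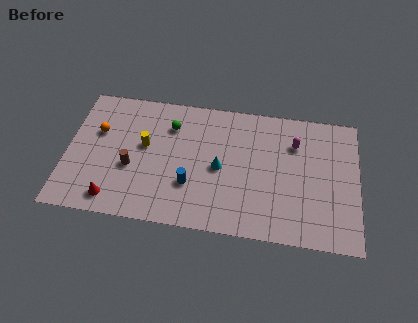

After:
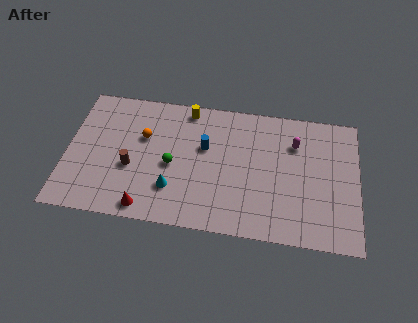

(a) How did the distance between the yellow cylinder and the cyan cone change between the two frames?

+1.2

The distance was about 4.4 in the first image and 5.6 in the second, so they moved 1.2 units further apart.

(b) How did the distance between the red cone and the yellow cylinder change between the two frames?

+3.2

The distance was about 4.2 in the first image and 7.4 in the second, so they moved 3.2 units further apart.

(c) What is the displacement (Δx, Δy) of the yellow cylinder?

(2.3, 2.9)

From the two frames, the yellow cylinder sits at roughly (4.4, 5.2) before and (6.7, 8.1) after.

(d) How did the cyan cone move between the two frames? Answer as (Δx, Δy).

(-2.6, -1.8)

The cyan cone was at about (8.7, 4.3) and moved to about (6.1, 2.5).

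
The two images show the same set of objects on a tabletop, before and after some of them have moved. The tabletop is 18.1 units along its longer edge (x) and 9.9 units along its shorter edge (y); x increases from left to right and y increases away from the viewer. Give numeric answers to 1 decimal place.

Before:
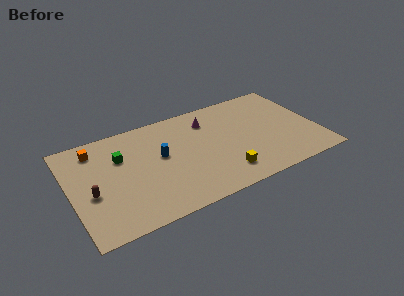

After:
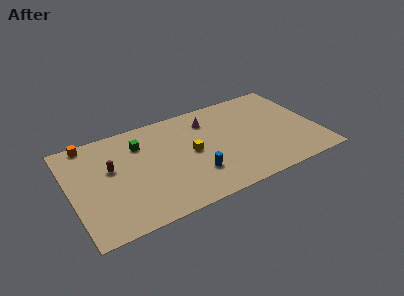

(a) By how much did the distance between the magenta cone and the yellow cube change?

-2.6

The distance was about 5.7 in the first image and 3.1 in the second, so they moved 2.6 units closer together.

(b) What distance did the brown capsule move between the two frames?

2.4

The brown capsule was near (1.4, 4.1) before and (3.0, 5.9) after, so it travelled √(1.6² + 1.8²) ≈ 2.4 units.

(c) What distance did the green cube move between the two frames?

1.7

The green cube was near (3.8, 6.7) before and (5.3, 7.4) after, so it travelled √(1.5² + 0.7²) ≈ 1.7 units.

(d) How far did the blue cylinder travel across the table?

3.6

The blue cylinder moved from about (6.6, 5.6) to (8.8, 2.8), a distance of √(2.2² + 2.8²) ≈ 3.6.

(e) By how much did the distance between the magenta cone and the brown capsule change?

-2.1

Before: roughly 9.7 units apart; after: 7.6. That's 2.1 units closer together.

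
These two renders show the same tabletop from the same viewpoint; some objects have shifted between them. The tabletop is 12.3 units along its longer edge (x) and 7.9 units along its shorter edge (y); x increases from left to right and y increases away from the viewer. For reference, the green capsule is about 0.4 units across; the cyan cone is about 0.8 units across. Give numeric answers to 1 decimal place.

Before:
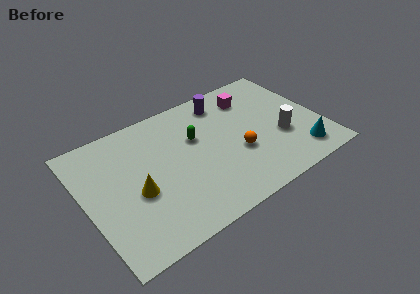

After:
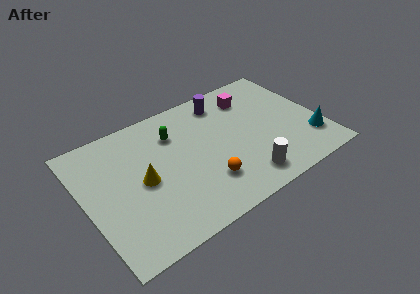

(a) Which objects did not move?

the magenta cube and the purple cylinder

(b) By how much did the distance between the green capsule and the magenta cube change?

+0.8

They were about 3.4 units apart before and 4.2 after — 0.8 units further apart.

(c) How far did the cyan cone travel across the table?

0.9

From (10.8, 1.4) to (11.5, 2.0), the cyan cone covered √(0.7² + 0.6²) ≈ 0.9 units.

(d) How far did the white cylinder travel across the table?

2.8

The white cylinder was near (10.1, 2.9) before and (7.8, 1.3) after, so it travelled √(2.3² + 1.6²) ≈ 2.8 units.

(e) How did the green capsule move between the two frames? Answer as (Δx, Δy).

(-1.0, 0.8)

From the two frames, the green capsule sits at roughly (5.9, 5.0) before and (4.9, 5.8) after.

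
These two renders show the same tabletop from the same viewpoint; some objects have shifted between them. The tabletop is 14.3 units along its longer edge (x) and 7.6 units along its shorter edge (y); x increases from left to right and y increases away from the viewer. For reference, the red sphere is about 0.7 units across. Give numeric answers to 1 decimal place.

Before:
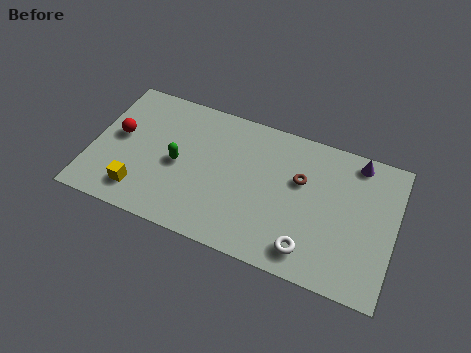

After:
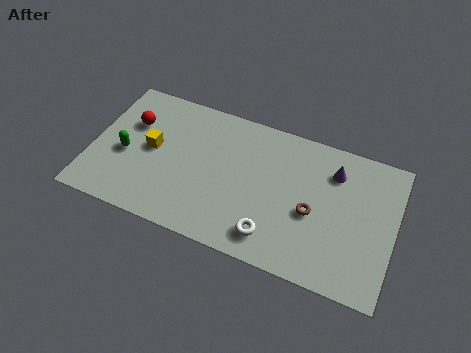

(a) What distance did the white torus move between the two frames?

1.7

The white torus was near (10.5, 1.3) before and (8.8, 1.4) after, so it travelled √(1.7² + 0.1²) ≈ 1.7 units.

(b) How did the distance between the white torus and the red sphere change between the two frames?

-1.7

They were about 9.7 units apart before and 8.0 after — 1.7 units closer together.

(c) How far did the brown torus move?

1.7

From (9.8, 4.8) to (10.5, 3.3), the brown torus covered √(0.7² + 1.5²) ≈ 1.7 units.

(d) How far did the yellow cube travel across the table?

2.5

The yellow cube was near (2.5, 1.5) before and (2.8, 4.0) after, so it travelled √(0.3² + 2.5²) ≈ 2.5 units.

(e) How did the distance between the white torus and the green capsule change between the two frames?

+0.6

The distance was about 6.8 in the first image and 7.4 in the second, so they moved 0.6 units further apart.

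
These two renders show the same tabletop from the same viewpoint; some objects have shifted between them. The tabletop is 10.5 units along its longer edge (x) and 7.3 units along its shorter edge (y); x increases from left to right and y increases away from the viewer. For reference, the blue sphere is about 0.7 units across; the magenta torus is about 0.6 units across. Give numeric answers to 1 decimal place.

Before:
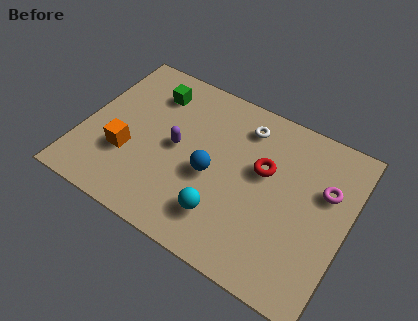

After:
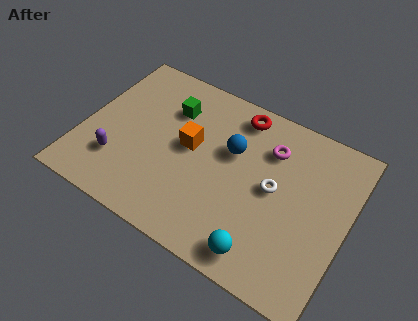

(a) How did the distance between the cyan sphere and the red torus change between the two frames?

+2.6

Before: roughly 3.0 units apart; after: 5.6. That's 2.6 units further apart.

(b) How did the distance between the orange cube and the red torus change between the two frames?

-2.7

Before: roughly 5.5 units apart; after: 2.8. That's 2.7 units closer together.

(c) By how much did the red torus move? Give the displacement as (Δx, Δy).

(-1.3, 1.9)

From the two frames, the red torus sits at roughly (7.1, 4.4) before and (5.8, 6.3) after.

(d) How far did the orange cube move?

2.7

The orange cube was near (1.9, 2.5) before and (4.2, 4.0) after, so it travelled √(2.3² + 1.5²) ≈ 2.7 units.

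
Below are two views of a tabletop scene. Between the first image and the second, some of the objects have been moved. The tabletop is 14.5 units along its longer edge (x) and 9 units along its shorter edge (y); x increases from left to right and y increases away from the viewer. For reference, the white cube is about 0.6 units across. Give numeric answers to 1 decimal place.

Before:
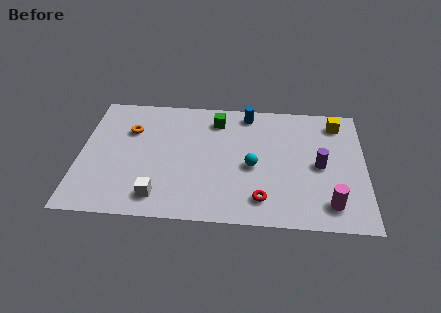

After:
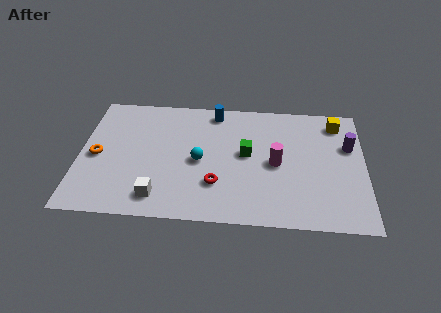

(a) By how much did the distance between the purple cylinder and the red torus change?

+3.5

The distance was about 3.9 in the first image and 7.4 in the second, so they moved 3.5 units further apart.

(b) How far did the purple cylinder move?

2.1

From (12.2, 4.3) to (13.7, 5.8), the purple cylinder covered √(1.5² + 1.5²) ≈ 2.1 units.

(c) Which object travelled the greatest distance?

the magenta cylinder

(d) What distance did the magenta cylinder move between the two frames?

3.8

From (12.7, 1.6) to (10.0, 4.3), the magenta cylinder covered √(2.7² + 2.7²) ≈ 3.8 units.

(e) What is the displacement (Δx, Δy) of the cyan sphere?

(-2.7, 0.2)

From the two frames, the cyan sphere sits at roughly (8.8, 4.0) before and (6.1, 4.2) after.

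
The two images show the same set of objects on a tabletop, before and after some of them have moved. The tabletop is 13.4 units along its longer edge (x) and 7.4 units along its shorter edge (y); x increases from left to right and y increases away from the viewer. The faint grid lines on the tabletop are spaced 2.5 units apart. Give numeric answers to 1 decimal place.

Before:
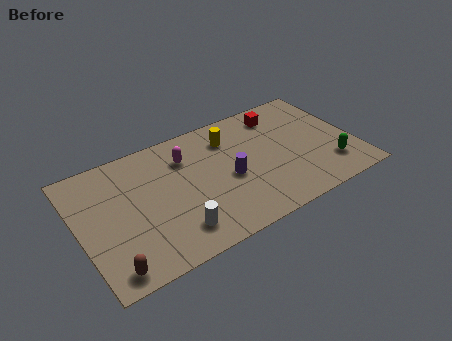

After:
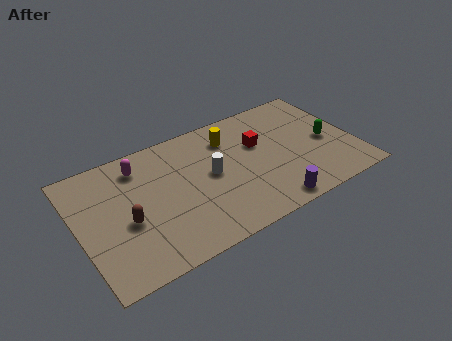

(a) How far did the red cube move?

1.9

From (10.2, 6.1) to (8.9, 4.7), the red cube covered √(1.3² + 1.4²) ≈ 1.9 units.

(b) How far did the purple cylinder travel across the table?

3.0

The purple cylinder was near (7.2, 3.3) before and (8.8, 0.8) after, so it travelled √(1.6² + 2.5²) ≈ 3.0 units.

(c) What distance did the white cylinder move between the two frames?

3.2

The white cylinder moved from about (4.3, 1.5) to (6.4, 3.9), a distance of √(2.1² + 2.4²) ≈ 3.2.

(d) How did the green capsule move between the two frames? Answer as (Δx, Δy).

(0.1, 1.6)

The green capsule started near (12.0, 1.8) and ended near (12.1, 3.4).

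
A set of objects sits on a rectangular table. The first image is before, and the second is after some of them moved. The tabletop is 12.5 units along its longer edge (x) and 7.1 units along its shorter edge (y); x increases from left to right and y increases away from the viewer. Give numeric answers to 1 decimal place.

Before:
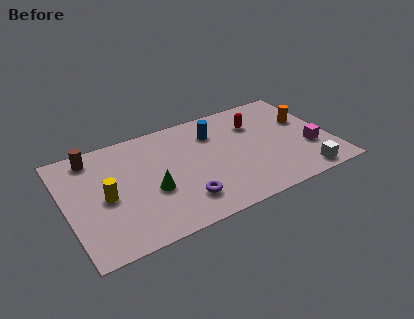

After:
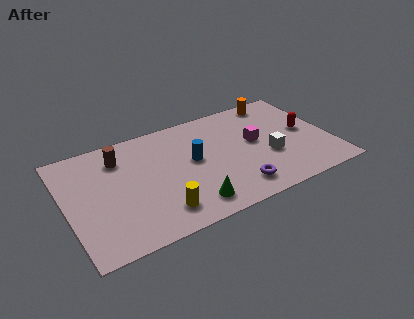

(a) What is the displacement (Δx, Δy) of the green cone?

(1.6, -1.6)

The green cone started near (3.9, 2.8) and ended near (5.5, 1.2).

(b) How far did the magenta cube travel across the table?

2.8

The magenta cube moved from about (11.4, 2.4) to (9.0, 3.9), a distance of √(2.4² + 1.5²) ≈ 2.8.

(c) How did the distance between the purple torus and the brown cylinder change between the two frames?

+0.7

Before: roughly 5.8 units apart; after: 6.5. That's 0.7 units further apart.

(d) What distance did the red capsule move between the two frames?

2.6

The red capsule moved from about (9.2, 5.1) to (11.4, 3.7), a distance of √(2.2² + 1.4²) ≈ 2.6.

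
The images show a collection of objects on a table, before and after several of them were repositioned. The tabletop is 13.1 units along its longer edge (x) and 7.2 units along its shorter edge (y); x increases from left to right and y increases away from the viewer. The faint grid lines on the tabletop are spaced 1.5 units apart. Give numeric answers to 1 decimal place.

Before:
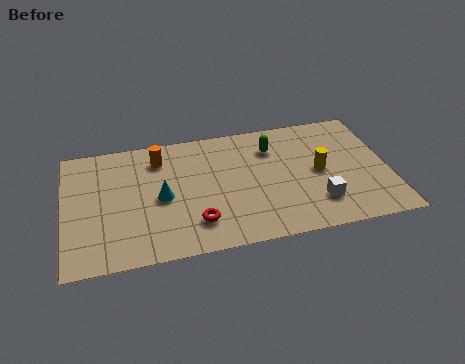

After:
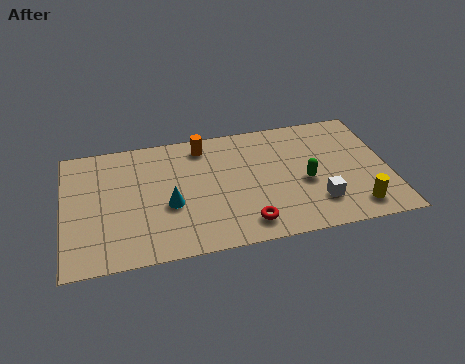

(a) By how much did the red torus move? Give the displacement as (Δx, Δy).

(2.0, -0.5)

From the two frames, the red torus sits at roughly (5.2, 1.7) before and (7.2, 1.2) after.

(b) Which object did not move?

the white cube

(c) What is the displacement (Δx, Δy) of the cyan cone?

(0.3, -0.5)

The cyan cone started near (3.9, 3.4) and ended near (4.2, 2.9).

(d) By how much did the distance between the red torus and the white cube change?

-1.9

They were about 4.9 units apart before and 3.0 after — 1.9 units closer together.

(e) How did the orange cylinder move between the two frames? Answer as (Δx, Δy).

(1.8, 0.4)

The orange cylinder started near (3.9, 5.7) and ended near (5.7, 6.1).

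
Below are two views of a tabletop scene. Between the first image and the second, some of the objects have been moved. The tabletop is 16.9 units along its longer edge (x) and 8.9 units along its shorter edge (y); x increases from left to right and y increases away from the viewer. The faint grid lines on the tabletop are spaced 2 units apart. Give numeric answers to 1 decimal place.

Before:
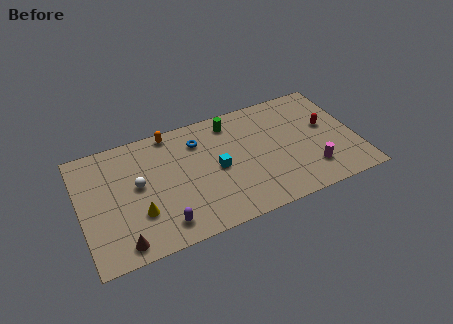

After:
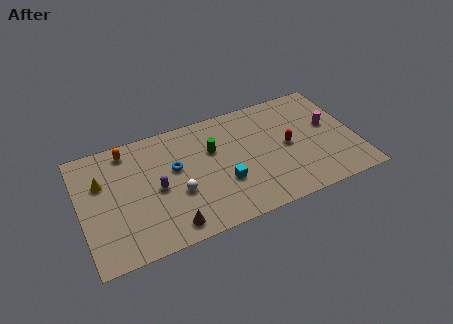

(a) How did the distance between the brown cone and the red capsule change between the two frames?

-5.4

The distance was about 13.6 in the first image and 8.2 in the second, so they moved 5.4 units closer together.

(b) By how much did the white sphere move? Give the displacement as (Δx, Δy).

(2.3, -1.5)

From the two frames, the white sphere sits at roughly (3.5, 4.9) before and (5.8, 3.4) after.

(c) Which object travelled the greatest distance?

the yellow cone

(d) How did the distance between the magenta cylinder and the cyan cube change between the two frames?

+1.1

The distance was about 6.0 in the first image and 7.1 in the second, so they moved 1.1 units further apart.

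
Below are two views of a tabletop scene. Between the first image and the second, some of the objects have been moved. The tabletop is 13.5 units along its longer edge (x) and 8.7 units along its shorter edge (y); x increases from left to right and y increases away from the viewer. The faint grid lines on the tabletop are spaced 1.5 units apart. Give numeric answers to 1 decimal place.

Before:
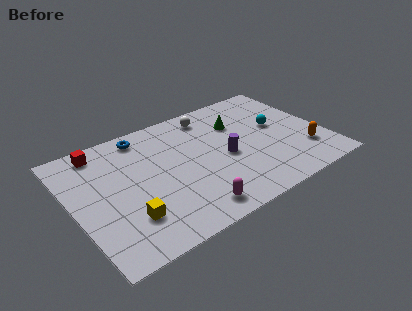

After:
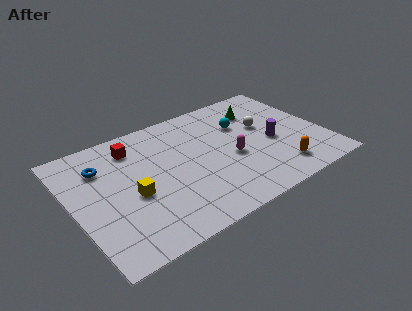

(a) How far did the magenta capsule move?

3.7

The magenta capsule moved from about (5.7, 1.2) to (8.4, 3.7), a distance of √(2.7² + 2.5²) ≈ 3.7.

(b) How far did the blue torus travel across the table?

2.7

From (4.2, 7.6) to (1.8, 6.4), the blue torus covered √(2.4² + 1.2²) ≈ 2.7 units.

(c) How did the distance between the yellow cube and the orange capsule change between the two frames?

-1.8

The distance was about 9.7 in the first image and 7.9 in the second, so they moved 1.8 units closer together.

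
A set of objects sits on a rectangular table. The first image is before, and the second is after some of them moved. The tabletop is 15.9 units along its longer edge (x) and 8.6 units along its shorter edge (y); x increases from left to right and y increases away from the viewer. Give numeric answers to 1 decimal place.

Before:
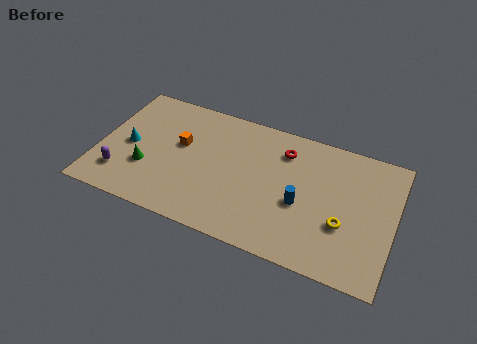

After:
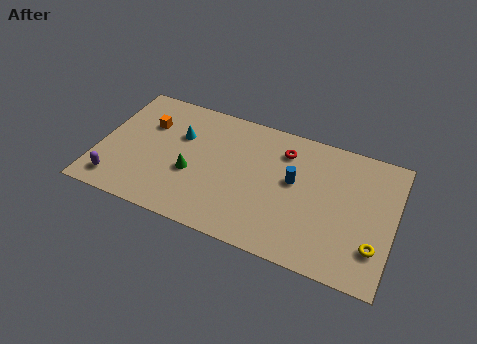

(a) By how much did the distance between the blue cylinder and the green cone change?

-2.7

Before: roughly 8.3 units apart; after: 5.6. That's 2.7 units closer together.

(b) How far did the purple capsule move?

0.6

The purple capsule was near (1.4, 2.0) before and (1.2, 1.4) after, so it travelled √(0.2² + 0.6²) ≈ 0.6 units.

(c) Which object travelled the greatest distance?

the cyan cone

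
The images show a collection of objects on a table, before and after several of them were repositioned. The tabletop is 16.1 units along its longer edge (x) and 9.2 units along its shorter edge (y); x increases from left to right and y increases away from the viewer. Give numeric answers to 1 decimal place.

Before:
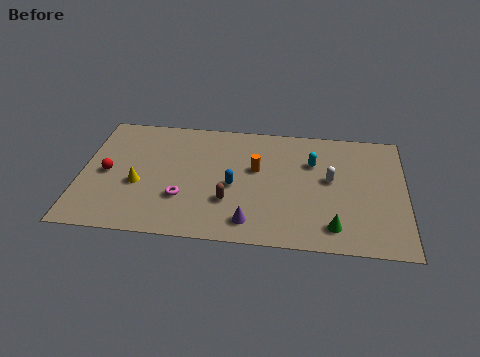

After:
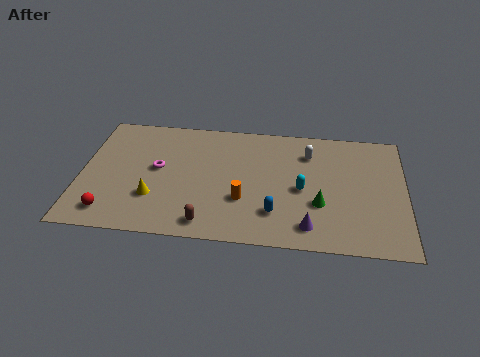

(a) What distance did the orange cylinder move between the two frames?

2.5

The orange cylinder moved from about (8.7, 5.5) to (8.1, 3.1), a distance of √(0.6² + 2.4²) ≈ 2.5.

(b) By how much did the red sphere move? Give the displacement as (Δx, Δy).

(0.3, -2.9)

From the two frames, the red sphere sits at roughly (1.3, 4.4) before and (1.6, 1.5) after.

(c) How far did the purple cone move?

2.9

The purple cone was near (8.5, 1.5) before and (11.4, 1.5) after, so it travelled √(2.9² + 0.0²) ≈ 2.9 units.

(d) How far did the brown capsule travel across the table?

2.0

The brown capsule moved from about (7.4, 2.9) to (6.4, 1.2), a distance of √(1.0² + 1.7²) ≈ 2.0.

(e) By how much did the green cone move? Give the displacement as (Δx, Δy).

(-0.7, 1.6)

The green cone was at about (12.6, 1.6) and moved to about (11.9, 3.2).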